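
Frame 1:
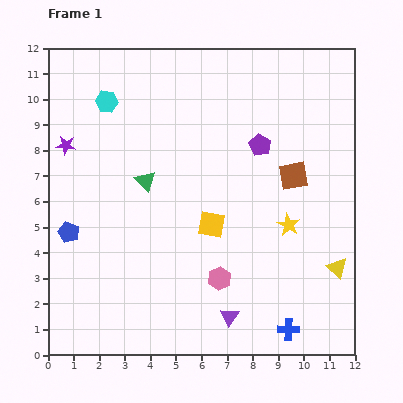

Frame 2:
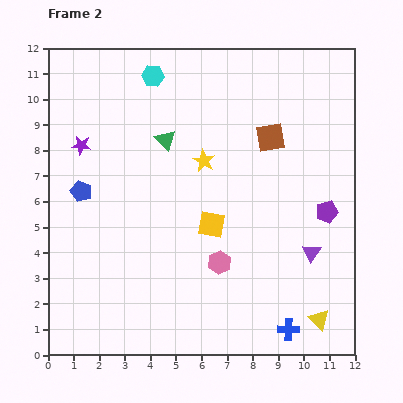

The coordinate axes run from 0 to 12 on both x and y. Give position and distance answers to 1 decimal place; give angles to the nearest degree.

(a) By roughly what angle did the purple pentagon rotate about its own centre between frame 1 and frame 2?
27° clockwise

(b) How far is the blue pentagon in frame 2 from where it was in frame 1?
1.7

The blue pentagon moved from (0.8, 4.8) to (1.3, 6.4), a distance of √(0.5² + 1.6²) ≈ 1.7.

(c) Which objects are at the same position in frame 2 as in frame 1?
the blue cross, the yellow square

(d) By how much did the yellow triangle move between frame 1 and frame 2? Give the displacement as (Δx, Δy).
(-0.7, -2.0)

The yellow triangle was at (11.3, 3.4) in frame 1 and (10.6, 1.4) in frame 2.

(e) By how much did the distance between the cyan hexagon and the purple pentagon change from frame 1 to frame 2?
+2.4

Distance in frame 1: 6.2. Distance in frame 2: 8.6.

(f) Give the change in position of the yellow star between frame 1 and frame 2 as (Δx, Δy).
(-3.3, 2.5)

The yellow star was at (9.4, 5.1) in frame 1 and (6.1, 7.6) in frame 2.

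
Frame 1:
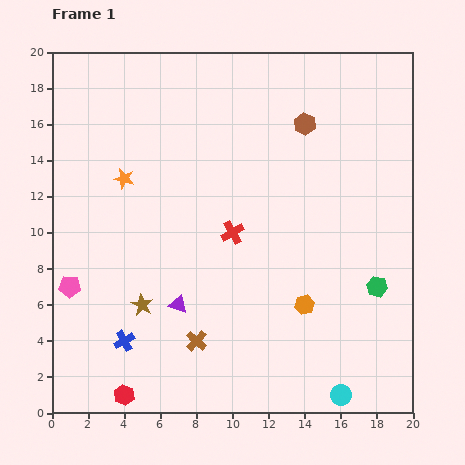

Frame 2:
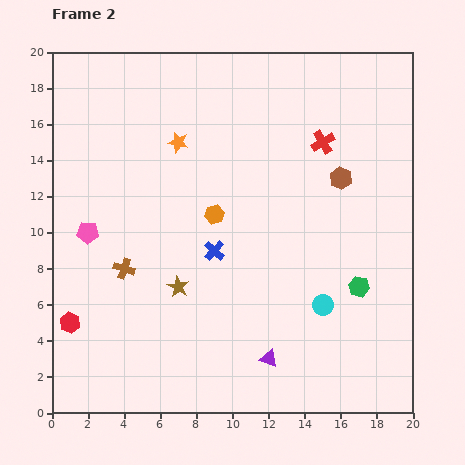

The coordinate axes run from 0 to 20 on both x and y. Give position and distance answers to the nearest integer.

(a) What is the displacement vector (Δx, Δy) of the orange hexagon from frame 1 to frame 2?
(-5, 5)

The orange hexagon was at (14, 6) in frame 1 and (9, 11) in frame 2.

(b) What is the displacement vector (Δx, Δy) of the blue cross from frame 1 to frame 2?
(5, 5)

The blue cross was at (4, 4) in frame 1 and (9, 9) in frame 2.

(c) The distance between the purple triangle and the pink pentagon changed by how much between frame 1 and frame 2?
+6

Distance in frame 1: 6. Distance in frame 2: 12.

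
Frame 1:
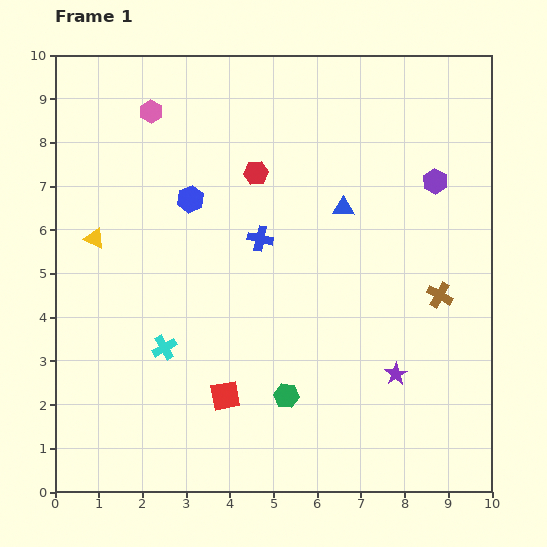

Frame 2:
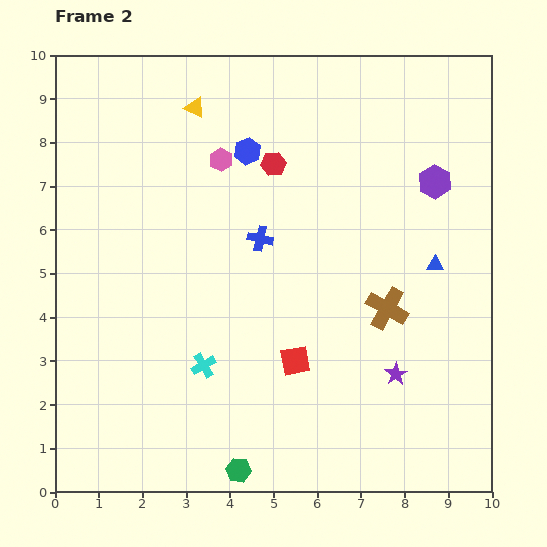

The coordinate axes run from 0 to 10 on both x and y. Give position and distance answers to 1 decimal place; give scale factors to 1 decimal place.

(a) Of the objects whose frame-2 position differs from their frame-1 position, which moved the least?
the red hexagon

(moved 0.4)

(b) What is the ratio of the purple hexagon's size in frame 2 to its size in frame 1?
1.3×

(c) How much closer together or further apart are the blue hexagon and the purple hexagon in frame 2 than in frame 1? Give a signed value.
-1.2

Distance in frame 1: 5.6. Distance in frame 2: 4.4.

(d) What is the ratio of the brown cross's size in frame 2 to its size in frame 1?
1.6×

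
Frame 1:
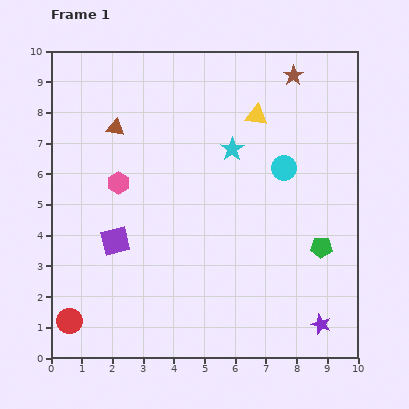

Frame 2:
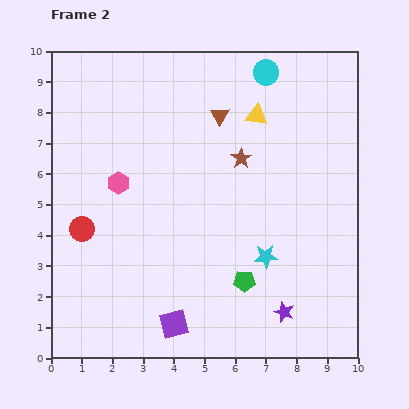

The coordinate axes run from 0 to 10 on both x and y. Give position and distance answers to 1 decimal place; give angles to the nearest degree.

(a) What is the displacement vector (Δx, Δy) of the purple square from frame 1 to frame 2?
(1.9, -2.7)

The purple square was at (2.1, 3.8) in frame 1 and (4.0, 1.1) in frame 2.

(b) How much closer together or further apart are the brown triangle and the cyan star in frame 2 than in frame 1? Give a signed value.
+0.9

Distance in frame 1: 3.9. Distance in frame 2: 4.8.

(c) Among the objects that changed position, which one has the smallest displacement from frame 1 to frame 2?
the purple star

(moved 1.3)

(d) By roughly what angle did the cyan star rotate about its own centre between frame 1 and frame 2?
30° clockwise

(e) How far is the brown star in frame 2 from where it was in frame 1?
3.2

The brown star moved from (7.9, 9.2) to (6.2, 6.5), a distance of √(1.7² + 2.7²) ≈ 3.2.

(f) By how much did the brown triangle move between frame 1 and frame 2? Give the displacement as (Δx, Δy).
(3.4, 0.4)

The brown triangle was at (2.1, 7.5) in frame 1 and (5.5, 7.9) in frame 2.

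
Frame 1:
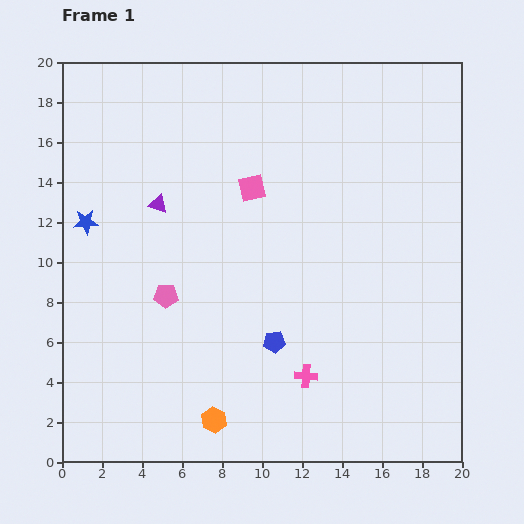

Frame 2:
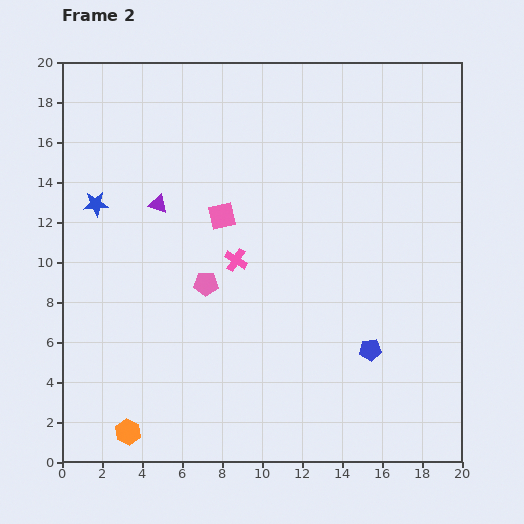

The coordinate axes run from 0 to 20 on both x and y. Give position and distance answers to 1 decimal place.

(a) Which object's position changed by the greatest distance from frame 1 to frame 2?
the pink cross

(moved 6.8; next 4.8)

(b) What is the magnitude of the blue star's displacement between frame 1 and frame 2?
1.0

The blue star moved from (1.2, 12.0) to (1.7, 12.9), a distance of √(0.5² + 0.9²) ≈ 1.0.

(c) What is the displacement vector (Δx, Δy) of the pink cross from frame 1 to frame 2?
(-3.5, 5.8)

The pink cross was at (12.2, 4.3) in frame 1 and (8.7, 10.1) in frame 2.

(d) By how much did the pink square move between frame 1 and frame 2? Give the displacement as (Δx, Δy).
(-1.5, -1.4)

The pink square was at (9.5, 13.7) in frame 1 and (8.0, 12.3) in frame 2.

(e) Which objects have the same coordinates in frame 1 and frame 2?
the purple triangle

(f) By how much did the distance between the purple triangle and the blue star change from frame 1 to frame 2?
-0.6

Distance in frame 1: 3.7. Distance in frame 2: 3.1.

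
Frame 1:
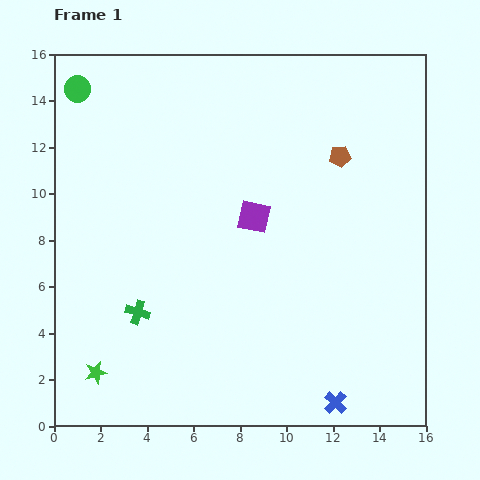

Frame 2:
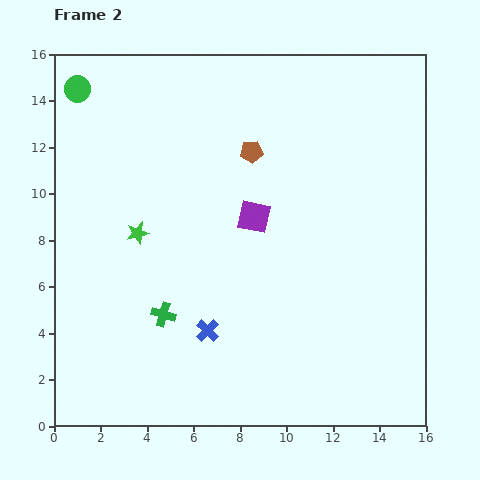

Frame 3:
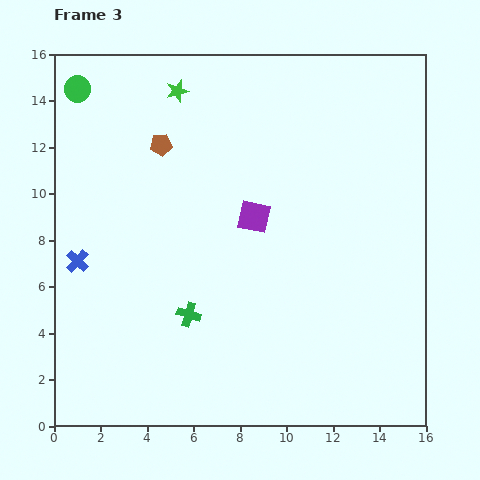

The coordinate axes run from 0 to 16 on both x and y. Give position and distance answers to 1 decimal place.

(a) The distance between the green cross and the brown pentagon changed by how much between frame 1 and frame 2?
-3.0

Distance in frame 1: 11.0. Distance in frame 2: 8.0.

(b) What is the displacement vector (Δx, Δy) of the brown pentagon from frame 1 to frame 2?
(-3.8, 0.2)

The brown pentagon was at (12.3, 11.6) in frame 1 and (8.5, 11.8) in frame 2.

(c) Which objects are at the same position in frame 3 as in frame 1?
the green circle, the purple square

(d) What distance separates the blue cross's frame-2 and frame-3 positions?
6.4

The blue cross moved from (6.6, 4.1) to (1.0, 7.1), a distance of √(5.6² + 3.0²) ≈ 6.4.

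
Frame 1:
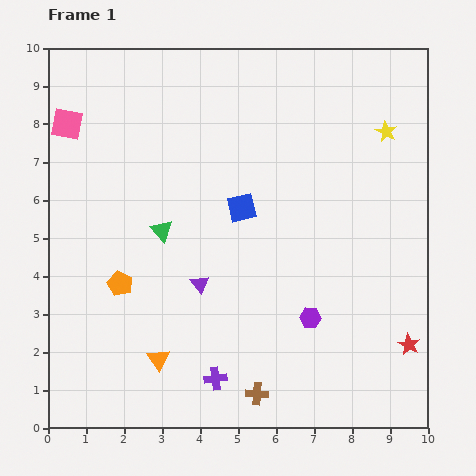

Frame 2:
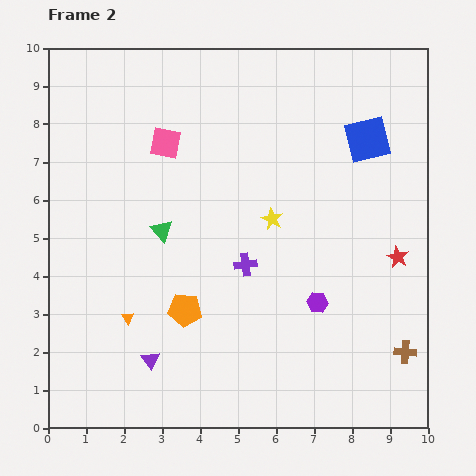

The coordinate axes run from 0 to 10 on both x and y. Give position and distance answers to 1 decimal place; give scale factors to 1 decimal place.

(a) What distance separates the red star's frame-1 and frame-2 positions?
2.3

The red star moved from (9.5, 2.2) to (9.2, 4.5), a distance of √(0.3² + 2.3²) ≈ 2.3.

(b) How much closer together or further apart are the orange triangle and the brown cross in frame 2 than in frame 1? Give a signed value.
+4.6

Distance in frame 1: 2.8. Distance in frame 2: 7.4.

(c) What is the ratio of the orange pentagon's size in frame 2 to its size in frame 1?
1.3×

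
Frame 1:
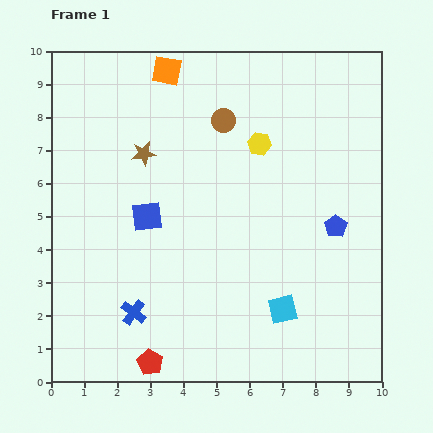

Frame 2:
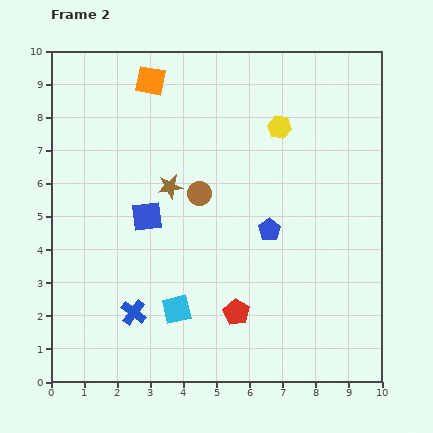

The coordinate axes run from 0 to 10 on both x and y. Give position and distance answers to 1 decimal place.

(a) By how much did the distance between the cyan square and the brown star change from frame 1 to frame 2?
-2.6

Distance in frame 1: 6.3. Distance in frame 2: 3.7.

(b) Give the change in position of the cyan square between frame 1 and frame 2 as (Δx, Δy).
(-3.2, 0.0)

The cyan square was at (7.0, 2.2) in frame 1 and (3.8, 2.2) in frame 2.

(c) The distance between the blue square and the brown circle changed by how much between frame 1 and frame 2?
-2.0

Distance in frame 1: 3.7. Distance in frame 2: 1.7.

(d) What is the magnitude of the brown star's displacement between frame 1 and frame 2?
1.3

The brown star moved from (2.8, 6.9) to (3.6, 5.9), a distance of √(0.8² + 1.0²) ≈ 1.3.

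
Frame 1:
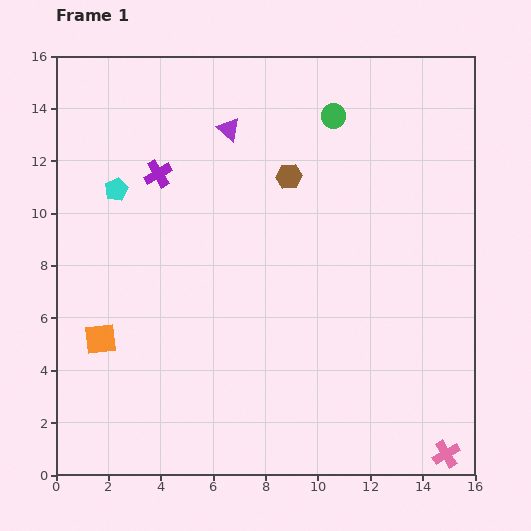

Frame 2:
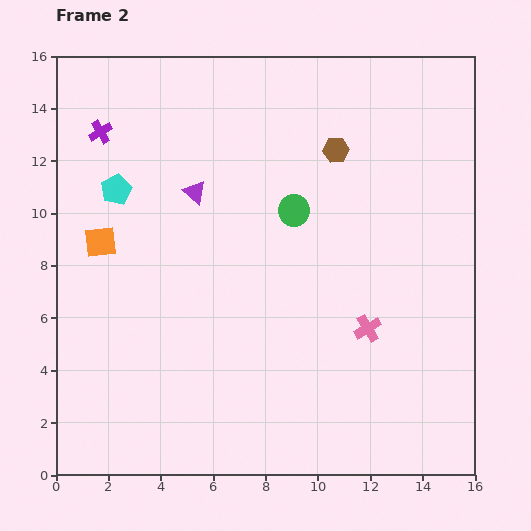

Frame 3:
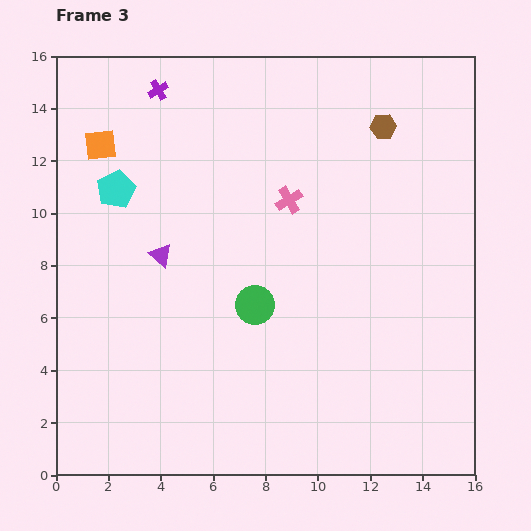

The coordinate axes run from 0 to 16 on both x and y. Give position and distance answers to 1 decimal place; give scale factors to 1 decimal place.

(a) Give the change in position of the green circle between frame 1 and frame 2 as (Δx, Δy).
(-1.5, -3.6)

The green circle was at (10.6, 13.7) in frame 1 and (9.1, 10.1) in frame 2.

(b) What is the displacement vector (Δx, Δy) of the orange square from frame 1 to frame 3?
(0.0, 7.4)

The orange square was at (1.7, 5.2) in frame 1 and (1.7, 12.6) in frame 3.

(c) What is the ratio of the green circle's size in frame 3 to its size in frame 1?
1.6×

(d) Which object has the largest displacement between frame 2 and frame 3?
the pink cross

(moved 5.7; next 3.9)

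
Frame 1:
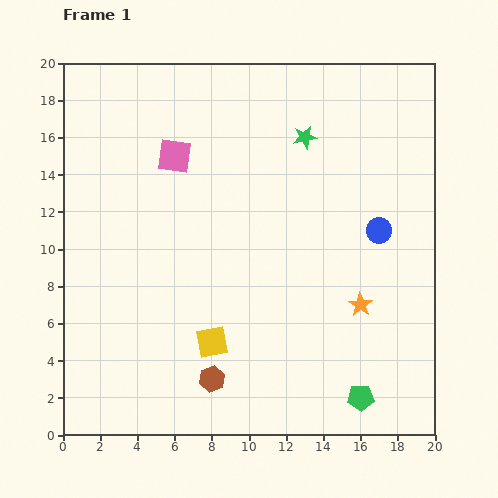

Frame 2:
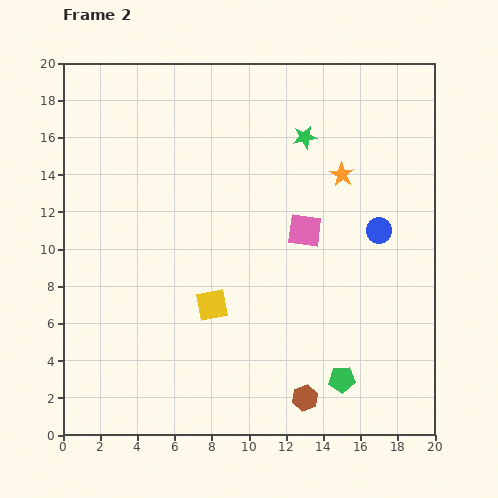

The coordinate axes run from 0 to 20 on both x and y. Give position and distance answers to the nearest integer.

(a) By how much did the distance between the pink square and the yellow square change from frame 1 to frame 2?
-4

Distance in frame 1: 10. Distance in frame 2: 6.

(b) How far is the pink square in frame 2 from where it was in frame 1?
8

The pink square moved from (6, 15) to (13, 11), a distance of √(7² + 4²) ≈ 8.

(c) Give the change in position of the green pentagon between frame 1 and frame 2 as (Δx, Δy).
(-1, 1)

The green pentagon was at (16, 2) in frame 1 and (15, 3) in frame 2.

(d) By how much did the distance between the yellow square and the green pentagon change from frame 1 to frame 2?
-1

Distance in frame 1: 9. Distance in frame 2: 8.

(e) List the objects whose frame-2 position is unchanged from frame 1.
the green star, the blue circle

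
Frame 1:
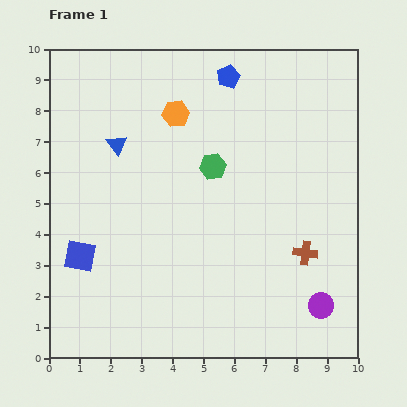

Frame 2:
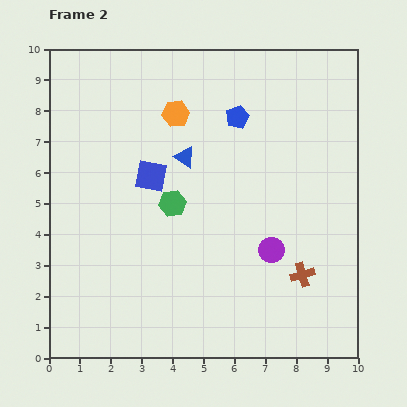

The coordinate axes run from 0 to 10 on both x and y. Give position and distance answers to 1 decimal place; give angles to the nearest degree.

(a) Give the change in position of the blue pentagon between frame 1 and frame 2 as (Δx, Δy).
(0.3, -1.3)

The blue pentagon was at (5.8, 9.1) in frame 1 and (6.1, 7.8) in frame 2.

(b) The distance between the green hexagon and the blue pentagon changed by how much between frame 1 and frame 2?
+0.6

Distance in frame 1: 2.9. Distance in frame 2: 3.5.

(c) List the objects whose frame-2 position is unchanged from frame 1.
the orange hexagon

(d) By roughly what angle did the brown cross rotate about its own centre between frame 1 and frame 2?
23° counter-clockwise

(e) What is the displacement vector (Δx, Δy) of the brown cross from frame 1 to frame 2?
(-0.1, -0.7)

The brown cross was at (8.3, 3.4) in frame 1 and (8.2, 2.7) in frame 2.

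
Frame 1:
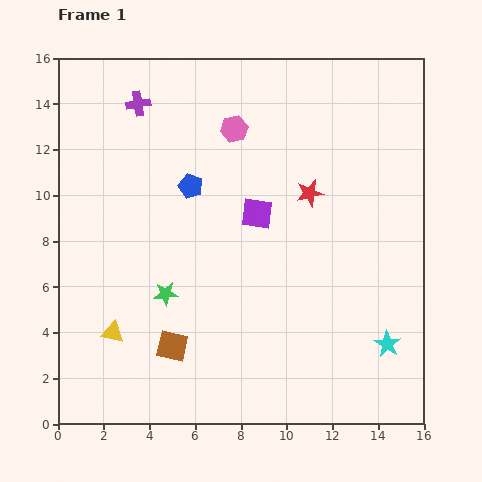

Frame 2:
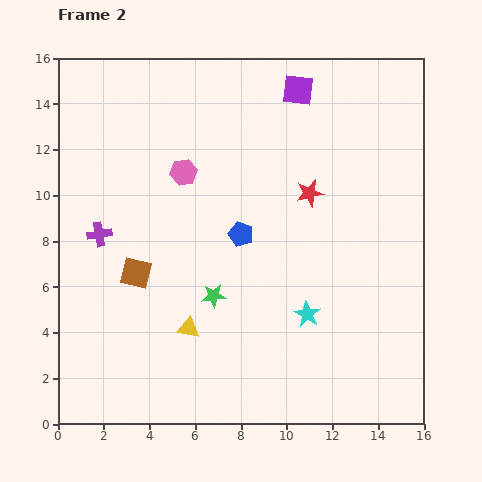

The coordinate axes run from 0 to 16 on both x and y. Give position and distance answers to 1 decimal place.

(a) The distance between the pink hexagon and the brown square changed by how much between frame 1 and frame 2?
-5.0

Distance in frame 1: 9.9. Distance in frame 2: 4.9.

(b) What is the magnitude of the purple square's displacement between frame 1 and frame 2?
5.7

The purple square moved from (8.7, 9.2) to (10.5, 14.6), a distance of √(1.8² + 5.4²) ≈ 5.7.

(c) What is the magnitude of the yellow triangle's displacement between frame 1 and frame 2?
3.3

The yellow triangle moved from (2.4, 4.0) to (5.7, 4.2), a distance of √(3.3² + 0.2²) ≈ 3.3.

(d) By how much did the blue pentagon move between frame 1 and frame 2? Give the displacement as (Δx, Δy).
(2.2, -2.1)

The blue pentagon was at (5.8, 10.4) in frame 1 and (8.0, 8.3) in frame 2.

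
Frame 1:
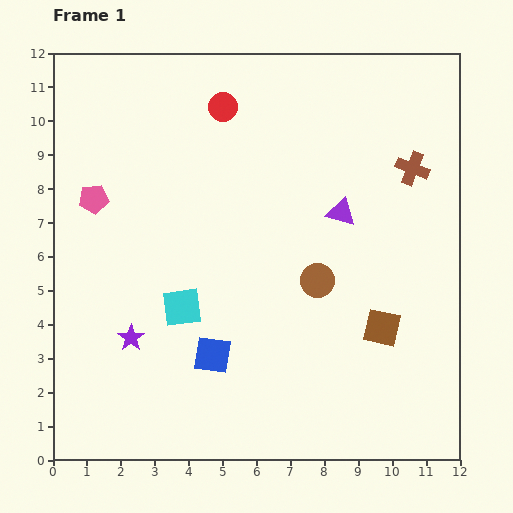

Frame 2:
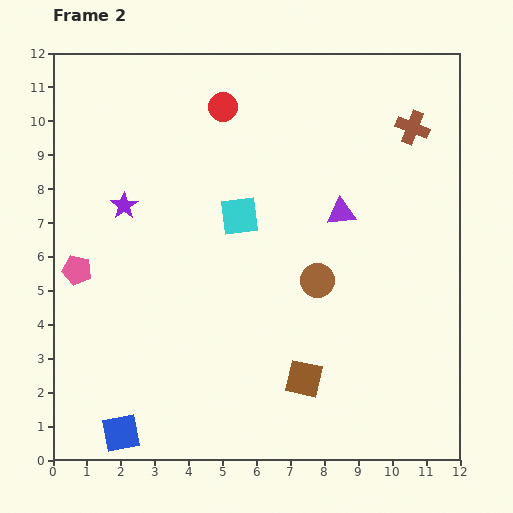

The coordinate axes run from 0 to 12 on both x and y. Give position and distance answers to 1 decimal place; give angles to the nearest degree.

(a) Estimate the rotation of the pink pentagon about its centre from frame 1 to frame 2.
21° clockwise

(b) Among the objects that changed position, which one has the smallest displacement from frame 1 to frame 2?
the brown cross

(moved 1.2)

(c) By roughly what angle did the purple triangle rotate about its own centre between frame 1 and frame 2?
22° counter-clockwise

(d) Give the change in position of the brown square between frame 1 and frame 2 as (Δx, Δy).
(-2.3, -1.5)

The brown square was at (9.7, 3.9) in frame 1 and (7.4, 2.4) in frame 2.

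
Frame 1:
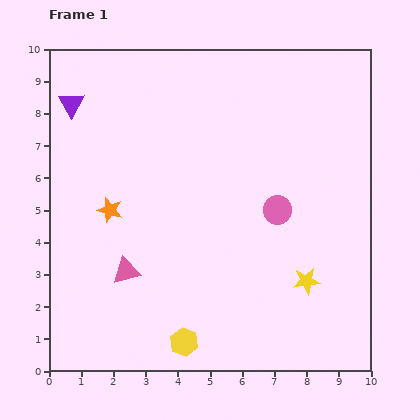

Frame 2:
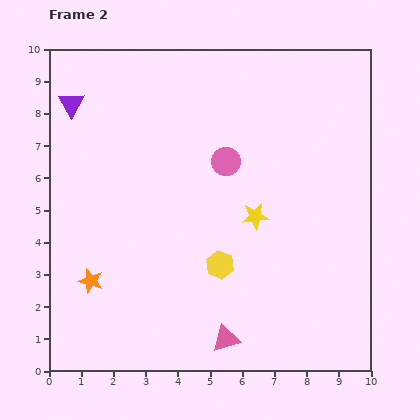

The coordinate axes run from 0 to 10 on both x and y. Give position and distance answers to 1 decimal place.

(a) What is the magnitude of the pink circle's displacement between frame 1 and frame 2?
2.2

The pink circle moved from (7.1, 5.0) to (5.5, 6.5), a distance of √(1.6² + 1.5²) ≈ 2.2.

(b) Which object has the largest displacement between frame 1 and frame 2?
the pink triangle

(moved 3.7; next 2.6)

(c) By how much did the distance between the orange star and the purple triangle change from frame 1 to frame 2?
+2.0

Distance in frame 1: 3.5. Distance in frame 2: 5.5.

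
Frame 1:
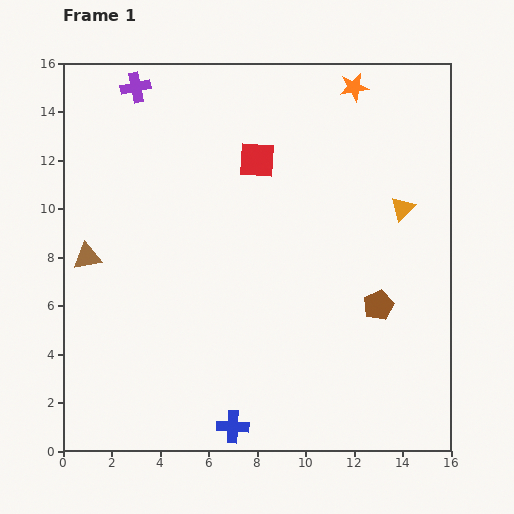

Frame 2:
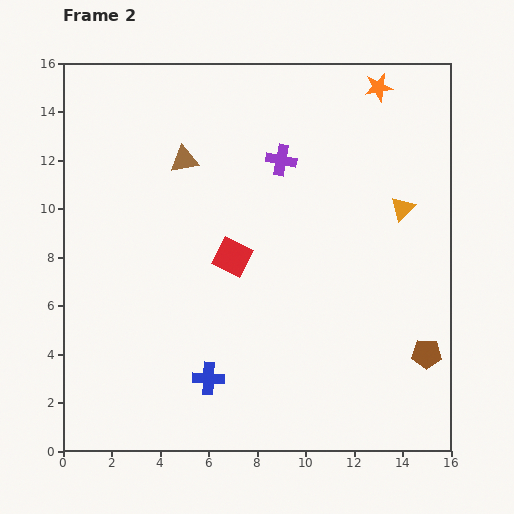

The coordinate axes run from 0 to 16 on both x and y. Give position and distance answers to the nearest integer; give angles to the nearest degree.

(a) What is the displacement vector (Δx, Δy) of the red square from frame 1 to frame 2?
(-1, -4)

The red square was at (8, 12) in frame 1 and (7, 8) in frame 2.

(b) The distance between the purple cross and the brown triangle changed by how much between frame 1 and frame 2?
-3

Distance in frame 1: 7. Distance in frame 2: 4.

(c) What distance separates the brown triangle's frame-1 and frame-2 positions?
6

The brown triangle moved from (1, 8) to (5, 12), a distance of √(4² + 4²) ≈ 6.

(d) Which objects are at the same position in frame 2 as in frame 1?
the orange triangle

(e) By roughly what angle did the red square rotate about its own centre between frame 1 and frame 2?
23° clockwise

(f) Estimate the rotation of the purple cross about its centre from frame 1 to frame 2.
22° clockwise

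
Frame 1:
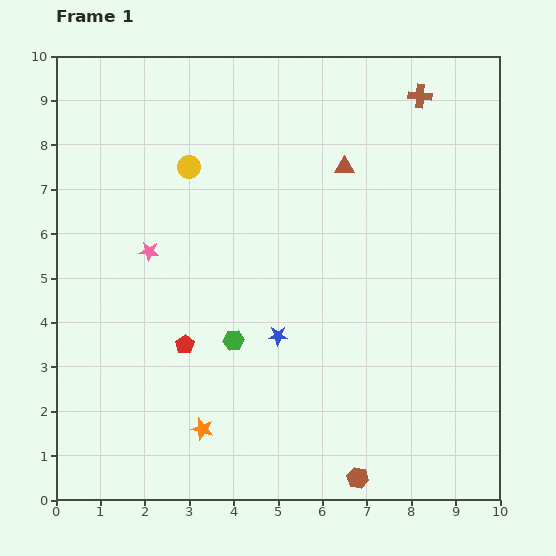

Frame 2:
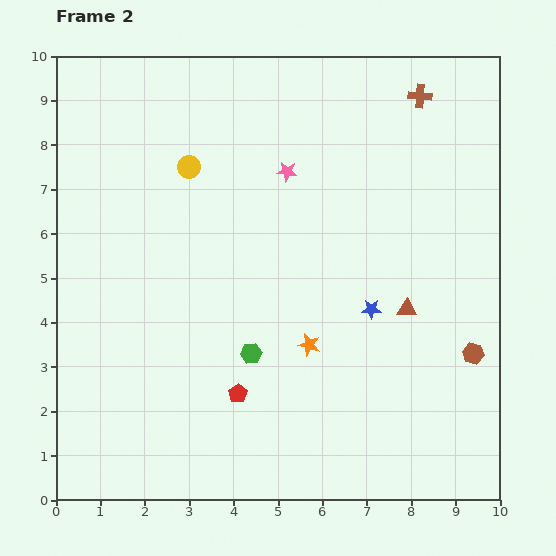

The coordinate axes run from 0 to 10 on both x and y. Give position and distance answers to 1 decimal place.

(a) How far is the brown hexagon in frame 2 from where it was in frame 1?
3.8

The brown hexagon moved from (6.8, 0.5) to (9.4, 3.3), a distance of √(2.6² + 2.8²) ≈ 3.8.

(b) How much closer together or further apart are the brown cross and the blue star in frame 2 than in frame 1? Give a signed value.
-1.4

Distance in frame 1: 6.3. Distance in frame 2: 4.9.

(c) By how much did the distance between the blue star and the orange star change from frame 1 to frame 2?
-1.1

Distance in frame 1: 2.7. Distance in frame 2: 1.6.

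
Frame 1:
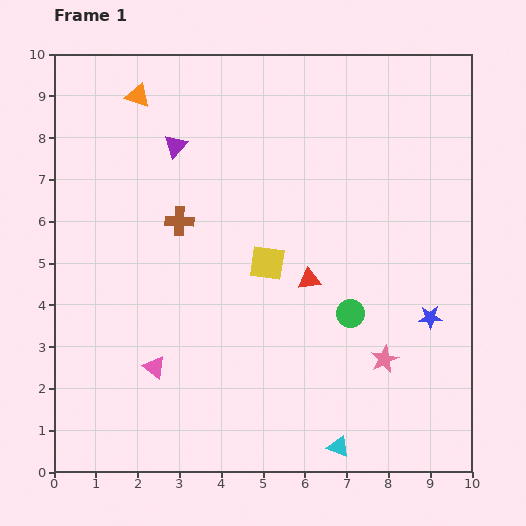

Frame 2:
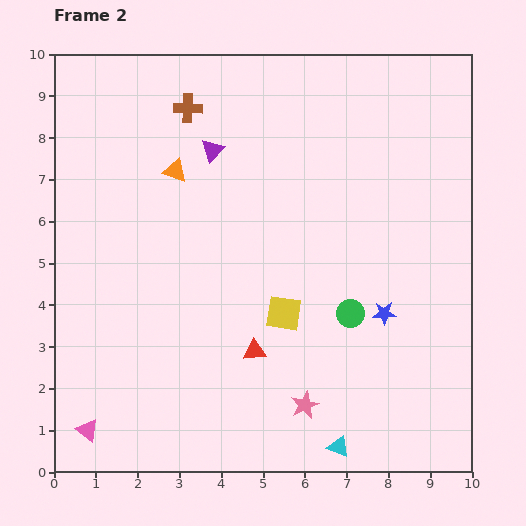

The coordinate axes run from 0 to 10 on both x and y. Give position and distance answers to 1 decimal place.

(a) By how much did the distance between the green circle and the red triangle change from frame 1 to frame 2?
+1.2

Distance in frame 1: 1.3. Distance in frame 2: 2.5.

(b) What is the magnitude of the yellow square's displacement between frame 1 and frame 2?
1.3

The yellow square moved from (5.1, 5.0) to (5.5, 3.8), a distance of √(0.4² + 1.2²) ≈ 1.3.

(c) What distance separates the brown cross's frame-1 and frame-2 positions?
2.7

The brown cross moved from (3.0, 6.0) to (3.2, 8.7), a distance of √(0.2² + 2.7²) ≈ 2.7.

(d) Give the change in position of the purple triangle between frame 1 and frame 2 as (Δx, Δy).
(0.9, -0.1)

The purple triangle was at (2.9, 7.8) in frame 1 and (3.8, 7.7) in frame 2.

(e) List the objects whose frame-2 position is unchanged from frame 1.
the green circle, the cyan triangle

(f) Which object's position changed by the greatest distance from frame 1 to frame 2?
the brown cross

(moved 2.7; next 2.2)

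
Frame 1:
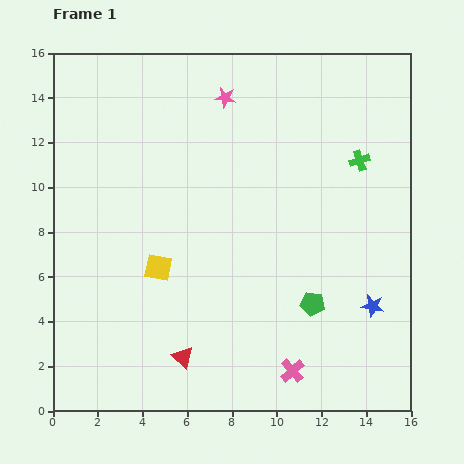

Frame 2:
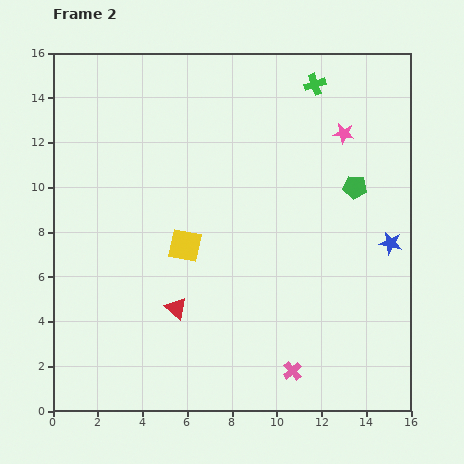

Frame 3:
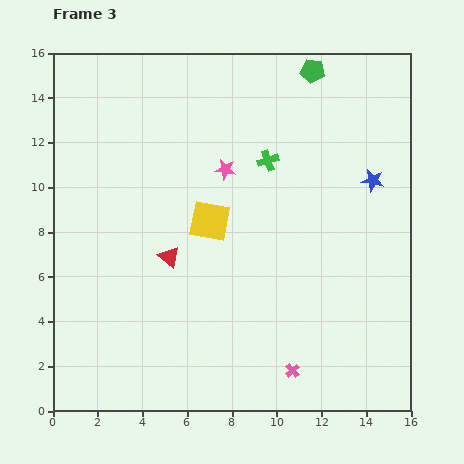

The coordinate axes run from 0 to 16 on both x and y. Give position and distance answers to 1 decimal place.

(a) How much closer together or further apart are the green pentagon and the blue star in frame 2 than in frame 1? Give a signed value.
+0.3

Distance in frame 1: 2.7. Distance in frame 2: 3.0.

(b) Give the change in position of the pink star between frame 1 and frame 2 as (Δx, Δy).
(5.3, -1.6)

The pink star was at (7.7, 14.0) in frame 1 and (13.0, 12.4) in frame 2.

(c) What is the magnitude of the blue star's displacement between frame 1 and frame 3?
5.6

The blue star moved from (14.3, 4.7) to (14.3, 10.3), a distance of √(0.0² + 5.6²) ≈ 5.6.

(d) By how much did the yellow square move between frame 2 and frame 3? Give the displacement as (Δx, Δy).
(1.1, 1.1)

The yellow square was at (5.9, 7.4) in frame 2 and (7.0, 8.5) in frame 3.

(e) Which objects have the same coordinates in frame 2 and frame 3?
the pink cross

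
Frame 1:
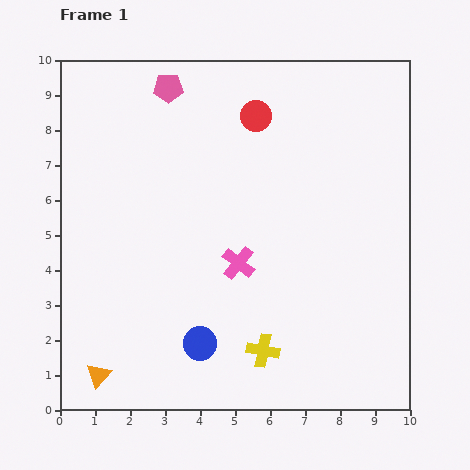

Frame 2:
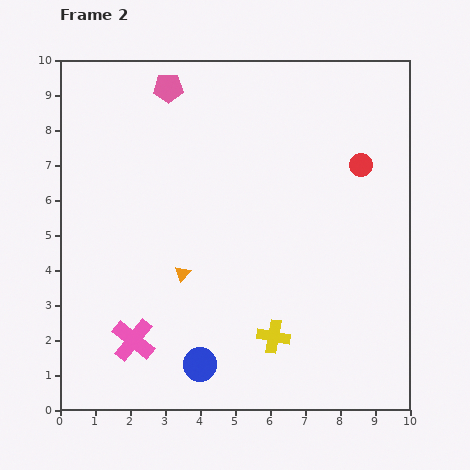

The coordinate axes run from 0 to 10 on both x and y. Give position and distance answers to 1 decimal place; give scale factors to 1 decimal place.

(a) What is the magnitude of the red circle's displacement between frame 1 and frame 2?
3.3

The red circle moved from (5.6, 8.4) to (8.6, 7.0), a distance of √(3.0² + 1.4²) ≈ 3.3.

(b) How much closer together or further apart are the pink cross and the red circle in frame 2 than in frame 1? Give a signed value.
+4.0

Distance in frame 1: 4.2. Distance in frame 2: 8.2.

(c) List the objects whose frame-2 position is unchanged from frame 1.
the pink pentagon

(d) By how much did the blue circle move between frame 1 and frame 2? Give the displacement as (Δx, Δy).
(0.0, -0.6)

The blue circle was at (4.0, 1.9) in frame 1 and (4.0, 1.3) in frame 2.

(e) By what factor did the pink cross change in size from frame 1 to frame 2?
1.3×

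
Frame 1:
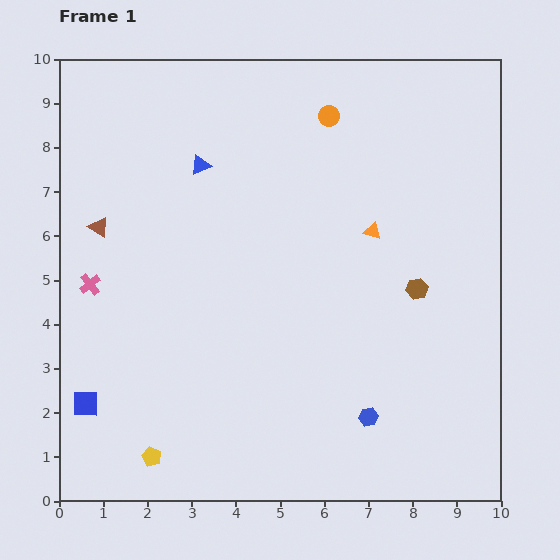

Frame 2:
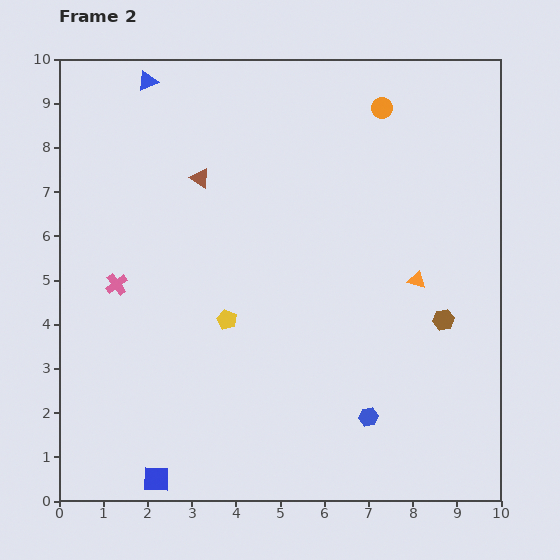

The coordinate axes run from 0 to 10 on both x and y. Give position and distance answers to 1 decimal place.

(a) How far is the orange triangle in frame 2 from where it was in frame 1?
1.5

The orange triangle moved from (7.1, 6.1) to (8.1, 5.0), a distance of √(1.0² + 1.1²) ≈ 1.5.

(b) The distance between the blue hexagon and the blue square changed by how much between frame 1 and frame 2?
-1.4

Distance in frame 1: 6.4. Distance in frame 2: 5.0.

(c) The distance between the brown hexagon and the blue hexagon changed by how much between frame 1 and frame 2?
-0.3

Distance in frame 1: 3.1. Distance in frame 2: 2.8.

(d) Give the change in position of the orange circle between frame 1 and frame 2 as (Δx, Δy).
(1.2, 0.2)

The orange circle was at (6.1, 8.7) in frame 1 and (7.3, 8.9) in frame 2.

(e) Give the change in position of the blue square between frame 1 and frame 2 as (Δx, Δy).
(1.6, -1.7)

The blue square was at (0.6, 2.2) in frame 1 and (2.2, 0.5) in frame 2.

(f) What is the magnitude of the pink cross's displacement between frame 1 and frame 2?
0.6

The pink cross moved from (0.7, 4.9) to (1.3, 4.9), a distance of √(0.6² + 0.0²) ≈ 0.6.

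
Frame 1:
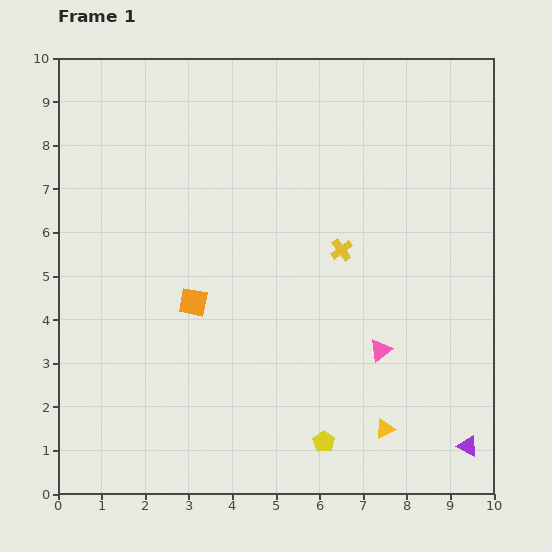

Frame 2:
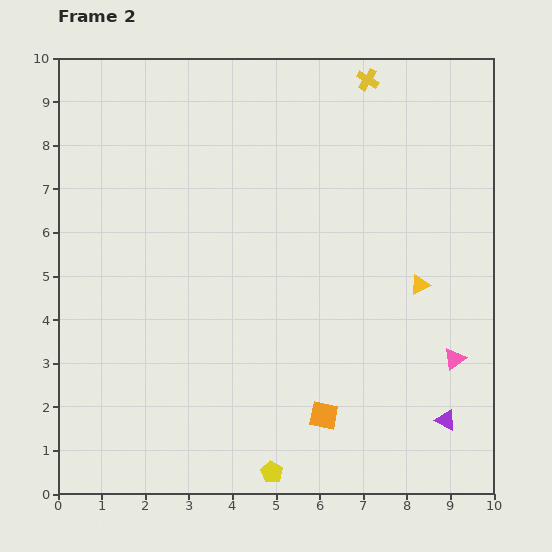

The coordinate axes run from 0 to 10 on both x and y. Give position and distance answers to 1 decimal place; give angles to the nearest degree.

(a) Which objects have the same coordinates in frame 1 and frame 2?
none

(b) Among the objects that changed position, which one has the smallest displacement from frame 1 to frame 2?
the purple triangle

(moved 0.8)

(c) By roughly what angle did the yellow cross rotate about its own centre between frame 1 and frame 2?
22° counter-clockwise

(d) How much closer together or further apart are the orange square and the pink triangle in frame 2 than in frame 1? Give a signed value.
-1.1

Distance in frame 1: 4.4. Distance in frame 2: 3.3.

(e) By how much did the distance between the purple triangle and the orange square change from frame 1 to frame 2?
-4.3

Distance in frame 1: 7.1. Distance in frame 2: 2.8.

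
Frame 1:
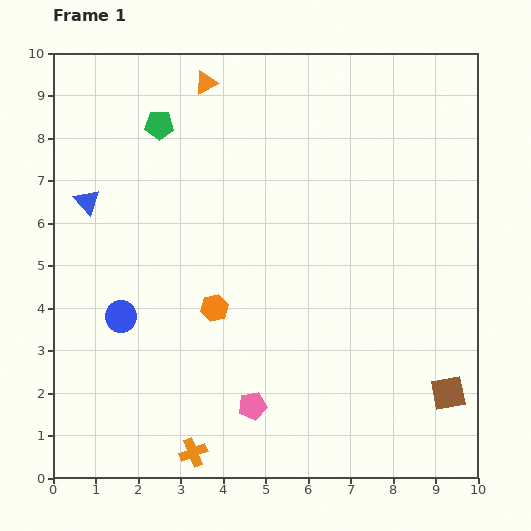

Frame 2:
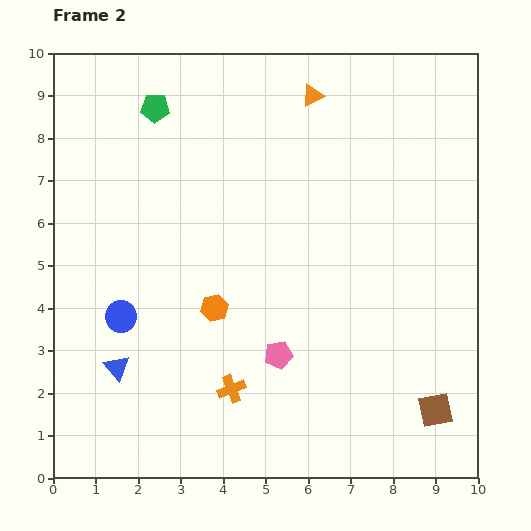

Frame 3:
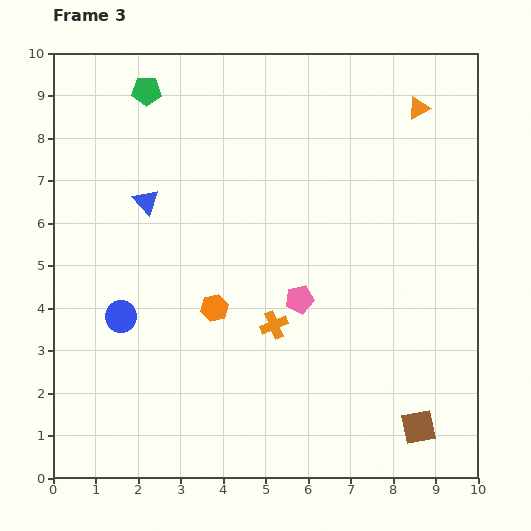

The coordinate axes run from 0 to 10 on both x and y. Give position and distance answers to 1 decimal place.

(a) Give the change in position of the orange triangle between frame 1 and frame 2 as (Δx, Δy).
(2.5, -0.3)

The orange triangle was at (3.6, 9.3) in frame 1 and (6.1, 9.0) in frame 2.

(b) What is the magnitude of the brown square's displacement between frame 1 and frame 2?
0.5

The brown square moved from (9.3, 2.0) to (9.0, 1.6), a distance of √(0.3² + 0.4²) ≈ 0.5.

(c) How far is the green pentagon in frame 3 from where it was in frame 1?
0.9

The green pentagon moved from (2.5, 8.3) to (2.2, 9.1), a distance of √(0.3² + 0.8²) ≈ 0.9.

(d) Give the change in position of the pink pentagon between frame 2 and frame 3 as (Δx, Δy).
(0.5, 1.3)

The pink pentagon was at (5.3, 2.9) in frame 2 and (5.8, 4.2) in frame 3.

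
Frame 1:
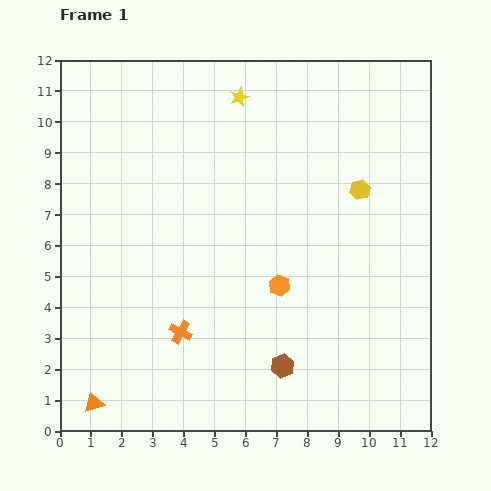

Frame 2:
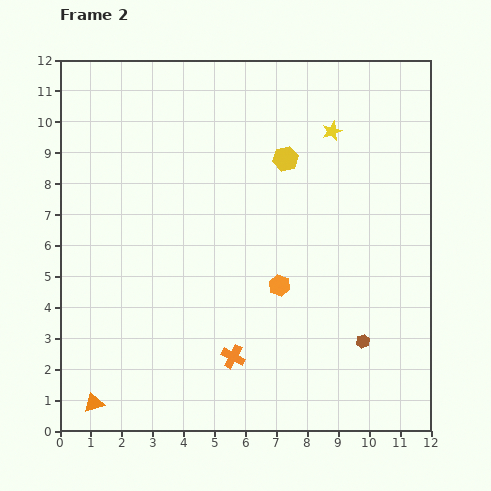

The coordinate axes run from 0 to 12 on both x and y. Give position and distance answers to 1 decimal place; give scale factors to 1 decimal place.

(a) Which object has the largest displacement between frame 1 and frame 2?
the yellow star

(moved 3.2; next 2.7)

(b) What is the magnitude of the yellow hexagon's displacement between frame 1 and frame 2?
2.6

The yellow hexagon moved from (9.7, 7.8) to (7.3, 8.8), a distance of √(2.4² + 1.0²) ≈ 2.6.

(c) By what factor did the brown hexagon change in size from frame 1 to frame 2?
0.6×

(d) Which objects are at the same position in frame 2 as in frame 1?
the orange hexagon, the orange triangle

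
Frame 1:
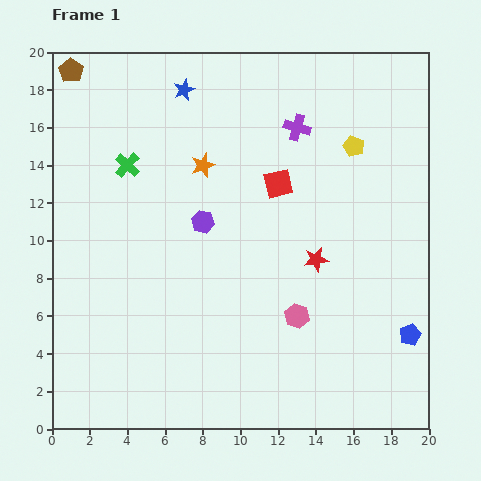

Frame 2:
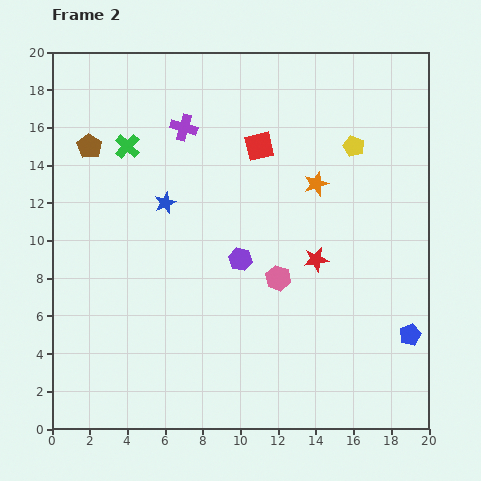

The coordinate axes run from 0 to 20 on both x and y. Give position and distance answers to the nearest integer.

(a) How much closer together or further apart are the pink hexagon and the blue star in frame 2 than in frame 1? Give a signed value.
-6

Distance in frame 1: 13. Distance in frame 2: 7.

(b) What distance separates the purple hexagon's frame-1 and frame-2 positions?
3

The purple hexagon moved from (8, 11) to (10, 9), a distance of √(2² + 2²) ≈ 3.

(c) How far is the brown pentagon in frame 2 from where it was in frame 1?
4

The brown pentagon moved from (1, 19) to (2, 15), a distance of √(1² + 4²) ≈ 4.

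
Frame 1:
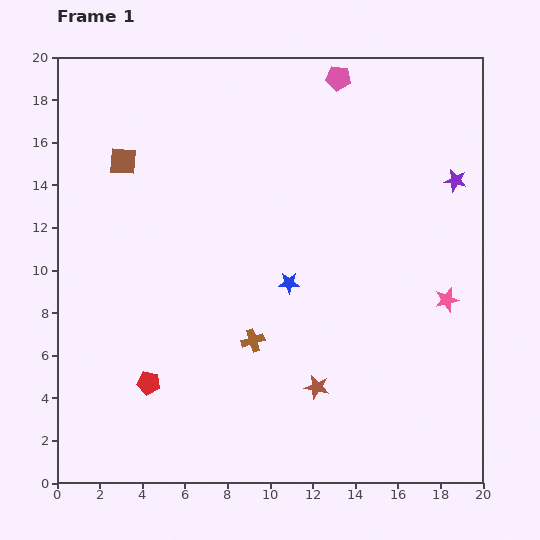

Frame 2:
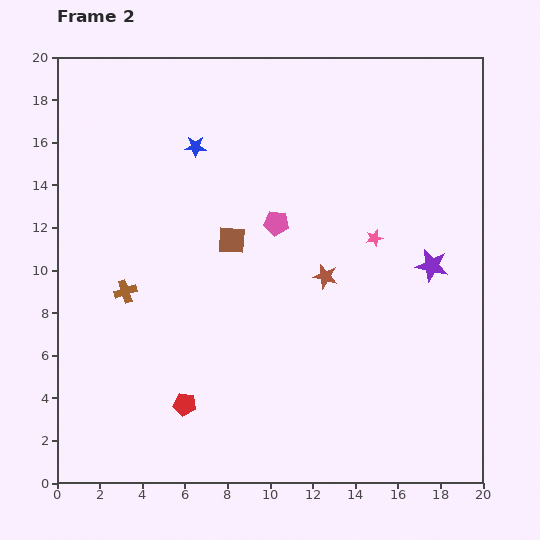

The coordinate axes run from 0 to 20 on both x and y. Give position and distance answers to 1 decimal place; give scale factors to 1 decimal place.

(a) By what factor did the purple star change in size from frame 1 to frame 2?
1.4×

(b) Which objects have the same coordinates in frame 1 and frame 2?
none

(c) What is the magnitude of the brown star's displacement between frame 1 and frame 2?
5.2

The brown star moved from (12.2, 4.5) to (12.6, 9.7), a distance of √(0.4² + 5.2²) ≈ 5.2.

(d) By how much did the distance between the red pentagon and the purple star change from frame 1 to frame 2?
-4.0

Distance in frame 1: 17.3. Distance in frame 2: 13.3.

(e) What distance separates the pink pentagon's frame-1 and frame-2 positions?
7.4

The pink pentagon moved from (13.2, 19.0) to (10.3, 12.2), a distance of √(2.9² + 6.8²) ≈ 7.4.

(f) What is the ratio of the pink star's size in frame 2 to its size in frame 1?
0.7×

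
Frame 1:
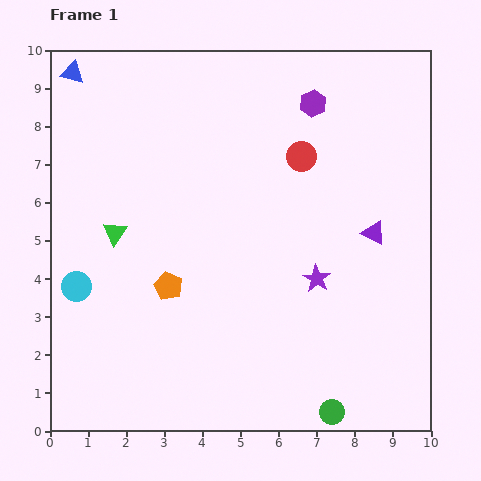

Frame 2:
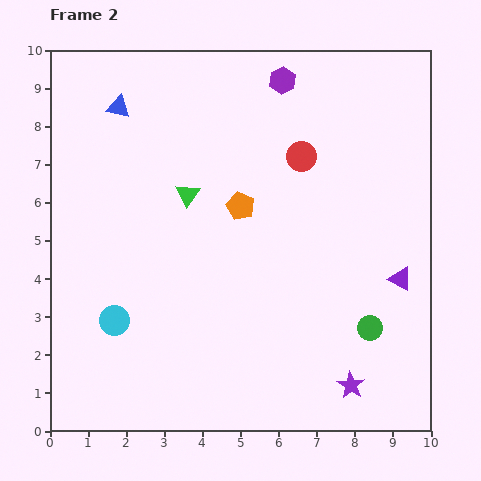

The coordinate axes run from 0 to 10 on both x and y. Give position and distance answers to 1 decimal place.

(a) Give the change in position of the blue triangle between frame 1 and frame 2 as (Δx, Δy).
(1.2, -0.9)

The blue triangle was at (0.6, 9.4) in frame 1 and (1.8, 8.5) in frame 2.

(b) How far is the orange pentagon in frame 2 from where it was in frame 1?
2.8

The orange pentagon moved from (3.1, 3.8) to (5.0, 5.9), a distance of √(1.9² + 2.1²) ≈ 2.8.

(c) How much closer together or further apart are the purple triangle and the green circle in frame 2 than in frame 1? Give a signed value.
-3.3

Distance in frame 1: 4.8. Distance in frame 2: 1.5.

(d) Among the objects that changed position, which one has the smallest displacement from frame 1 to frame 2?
the purple hexagon

(moved 1.0)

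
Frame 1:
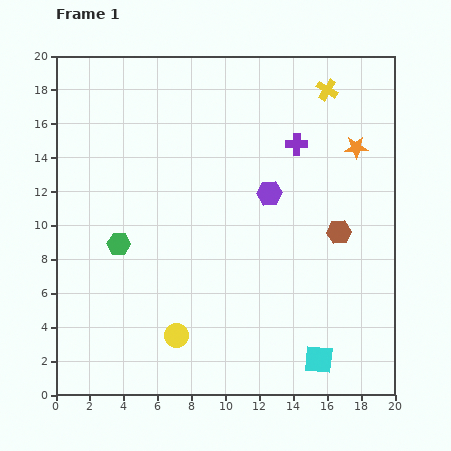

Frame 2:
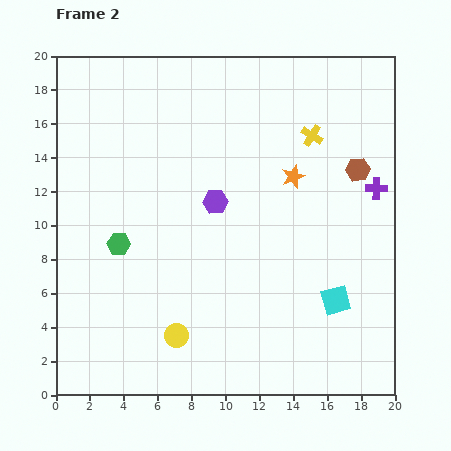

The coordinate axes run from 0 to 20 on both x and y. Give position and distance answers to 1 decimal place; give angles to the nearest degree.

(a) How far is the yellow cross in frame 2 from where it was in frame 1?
2.8

The yellow cross moved from (16.0, 18.0) to (15.1, 15.3), a distance of √(0.9² + 2.7²) ≈ 2.8.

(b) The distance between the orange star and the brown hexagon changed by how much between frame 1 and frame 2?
-1.3

Distance in frame 1: 5.1. Distance in frame 2: 3.8.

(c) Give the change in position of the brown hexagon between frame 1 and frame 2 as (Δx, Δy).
(1.1, 3.7)

The brown hexagon was at (16.7, 9.6) in frame 1 and (17.8, 13.3) in frame 2.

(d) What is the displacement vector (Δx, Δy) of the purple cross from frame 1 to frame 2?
(4.7, -2.6)

The purple cross was at (14.2, 14.8) in frame 1 and (18.9, 12.2) in frame 2.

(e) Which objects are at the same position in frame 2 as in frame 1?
the yellow circle, the green hexagon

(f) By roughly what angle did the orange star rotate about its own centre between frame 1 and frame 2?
17° counter-clockwise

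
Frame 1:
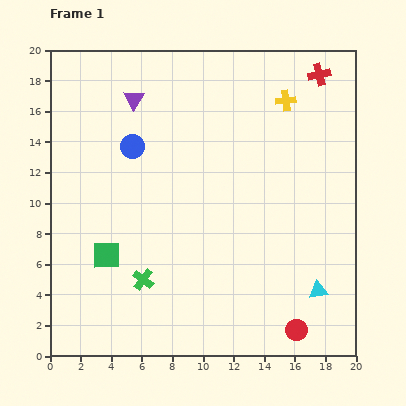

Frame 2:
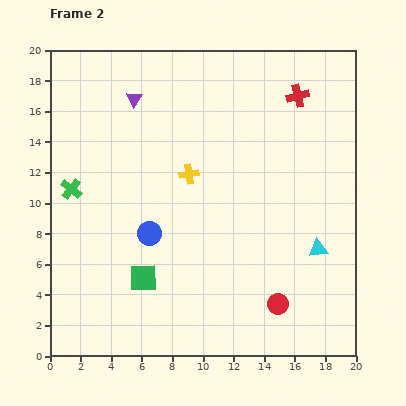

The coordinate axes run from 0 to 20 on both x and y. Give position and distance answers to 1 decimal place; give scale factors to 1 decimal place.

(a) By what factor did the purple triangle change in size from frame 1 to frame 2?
0.8×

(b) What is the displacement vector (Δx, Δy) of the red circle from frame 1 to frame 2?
(-1.2, 1.7)

The red circle was at (16.1, 1.7) in frame 1 and (14.9, 3.4) in frame 2.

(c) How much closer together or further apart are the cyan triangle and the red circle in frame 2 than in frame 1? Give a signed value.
+1.4

Distance in frame 1: 3.0. Distance in frame 2: 4.4.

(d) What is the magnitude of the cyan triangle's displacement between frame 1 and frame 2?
2.7

The cyan triangle moved from (17.5, 4.3) to (17.5, 7.0), a distance of √(0.0² + 2.7²) ≈ 2.7.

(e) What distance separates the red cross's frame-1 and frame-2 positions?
2.0

The red cross moved from (17.6, 18.4) to (16.2, 17.0), a distance of √(1.4² + 1.4²) ≈ 2.0.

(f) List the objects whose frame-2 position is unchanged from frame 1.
the purple triangle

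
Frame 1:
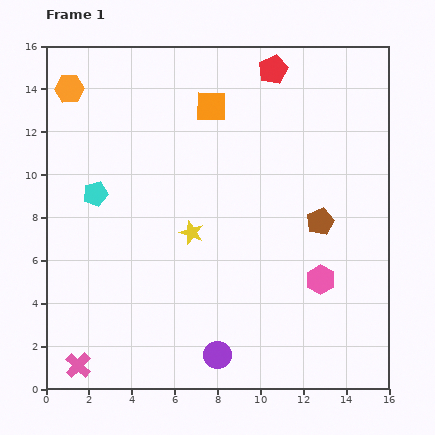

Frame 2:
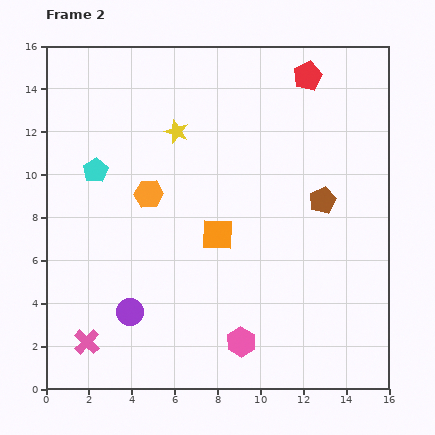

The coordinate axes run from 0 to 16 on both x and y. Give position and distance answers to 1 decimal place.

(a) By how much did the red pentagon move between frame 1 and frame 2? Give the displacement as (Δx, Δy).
(1.6, -0.3)

The red pentagon was at (10.6, 14.9) in frame 1 and (12.2, 14.6) in frame 2.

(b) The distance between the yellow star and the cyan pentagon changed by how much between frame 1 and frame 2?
-0.6

Distance in frame 1: 4.8. Distance in frame 2: 4.2.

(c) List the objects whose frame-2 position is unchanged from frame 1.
none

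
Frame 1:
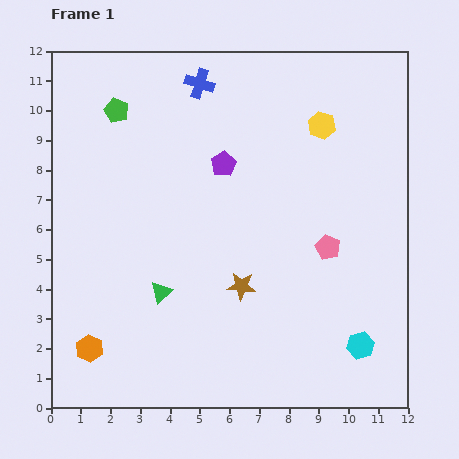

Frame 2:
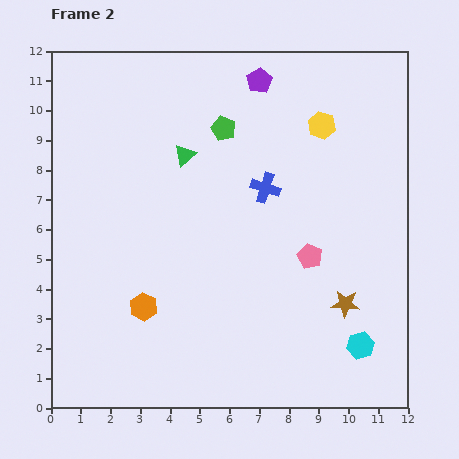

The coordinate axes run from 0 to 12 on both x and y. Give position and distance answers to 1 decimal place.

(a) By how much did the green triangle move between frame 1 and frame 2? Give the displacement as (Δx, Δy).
(0.8, 4.6)

The green triangle was at (3.7, 3.9) in frame 1 and (4.5, 8.5) in frame 2.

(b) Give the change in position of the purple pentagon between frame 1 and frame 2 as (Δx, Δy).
(1.2, 2.8)

The purple pentagon was at (5.8, 8.2) in frame 1 and (7.0, 11.0) in frame 2.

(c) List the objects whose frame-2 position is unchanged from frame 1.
the yellow hexagon, the cyan hexagon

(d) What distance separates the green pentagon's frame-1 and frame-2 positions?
3.6

The green pentagon moved from (2.2, 10.0) to (5.8, 9.4), a distance of √(3.6² + 0.6²) ≈ 3.6.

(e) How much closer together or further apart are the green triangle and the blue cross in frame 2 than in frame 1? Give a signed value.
-4.2

Distance in frame 1: 7.1. Distance in frame 2: 2.9.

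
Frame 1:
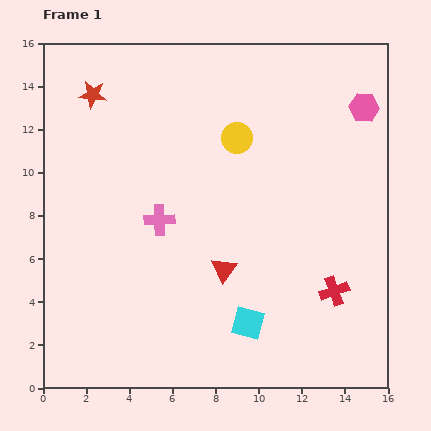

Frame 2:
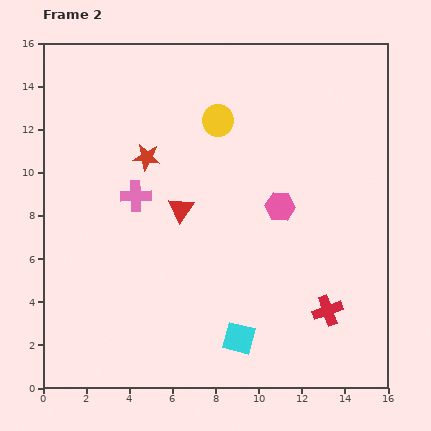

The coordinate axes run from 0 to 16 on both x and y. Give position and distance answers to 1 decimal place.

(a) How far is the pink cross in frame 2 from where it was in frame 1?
1.6

The pink cross moved from (5.4, 7.8) to (4.3, 8.9), a distance of √(1.1² + 1.1²) ≈ 1.6.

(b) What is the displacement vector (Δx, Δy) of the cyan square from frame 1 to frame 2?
(-0.4, -0.7)

The cyan square was at (9.5, 3.0) in frame 1 and (9.1, 2.3) in frame 2.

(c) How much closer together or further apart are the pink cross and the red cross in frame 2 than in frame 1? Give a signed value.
+1.7

Distance in frame 1: 8.7. Distance in frame 2: 10.4.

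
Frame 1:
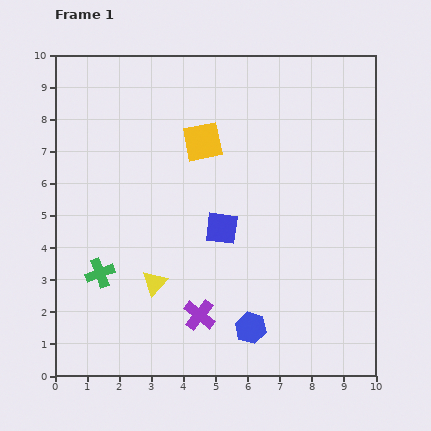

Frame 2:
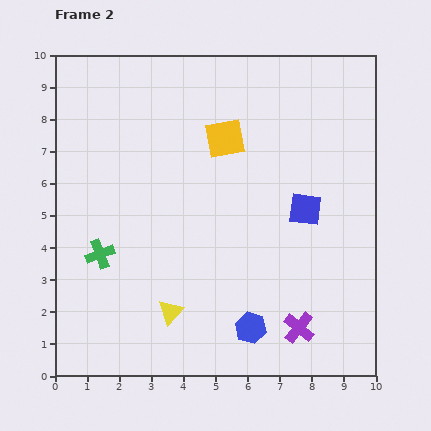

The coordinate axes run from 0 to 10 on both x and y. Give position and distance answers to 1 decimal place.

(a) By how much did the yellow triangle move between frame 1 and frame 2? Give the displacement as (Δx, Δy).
(0.5, -0.9)

The yellow triangle was at (3.1, 2.9) in frame 1 and (3.6, 2.0) in frame 2.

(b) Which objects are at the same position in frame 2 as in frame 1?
the blue hexagon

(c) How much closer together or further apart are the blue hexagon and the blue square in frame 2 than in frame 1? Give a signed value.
+0.9

Distance in frame 1: 3.2. Distance in frame 2: 4.1.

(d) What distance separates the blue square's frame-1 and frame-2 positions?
2.7

The blue square moved from (5.2, 4.6) to (7.8, 5.2), a distance of √(2.6² + 0.6²) ≈ 2.7.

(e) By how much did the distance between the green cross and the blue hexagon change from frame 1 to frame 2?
+0.2

Distance in frame 1: 5.0. Distance in frame 2: 5.2.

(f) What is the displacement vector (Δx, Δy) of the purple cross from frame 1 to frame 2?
(3.1, -0.4)

The purple cross was at (4.5, 1.9) in frame 1 and (7.6, 1.5) in frame 2.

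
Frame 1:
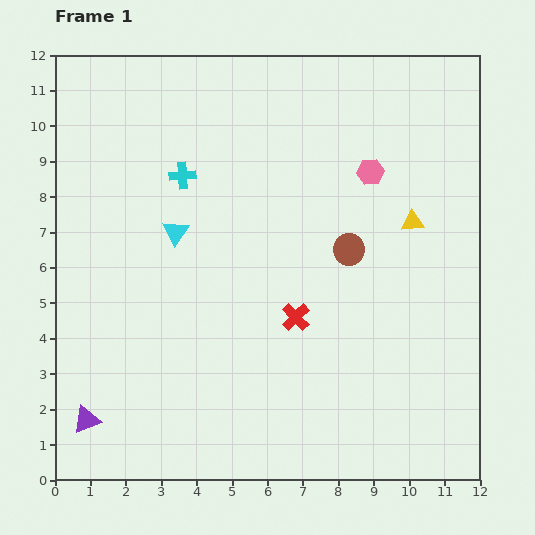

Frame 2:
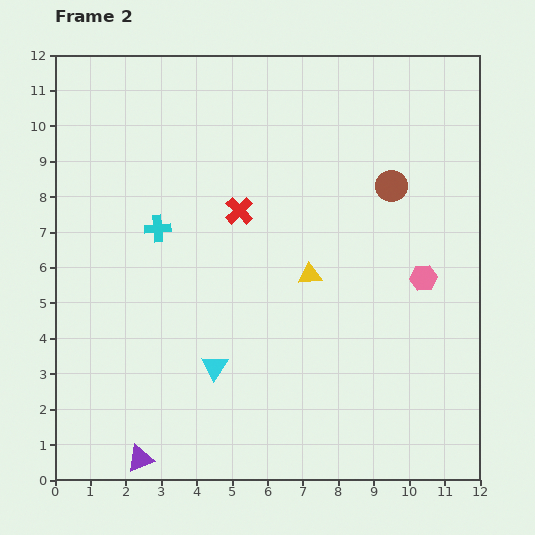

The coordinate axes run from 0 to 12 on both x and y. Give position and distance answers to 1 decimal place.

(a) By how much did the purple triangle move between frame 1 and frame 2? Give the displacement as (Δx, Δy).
(1.5, -1.1)

The purple triangle was at (0.9, 1.7) in frame 1 and (2.4, 0.6) in frame 2.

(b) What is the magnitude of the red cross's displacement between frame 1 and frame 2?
3.4

The red cross moved from (6.8, 4.6) to (5.2, 7.6), a distance of √(1.6² + 3.0²) ≈ 3.4.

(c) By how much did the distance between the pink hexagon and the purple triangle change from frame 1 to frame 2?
-1.1

Distance in frame 1: 10.6. Distance in frame 2: 9.5.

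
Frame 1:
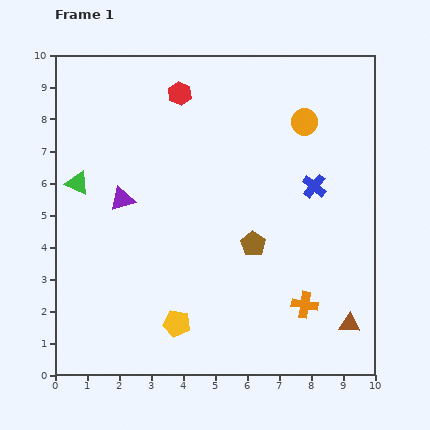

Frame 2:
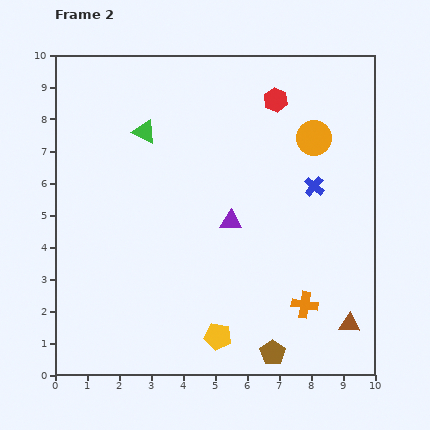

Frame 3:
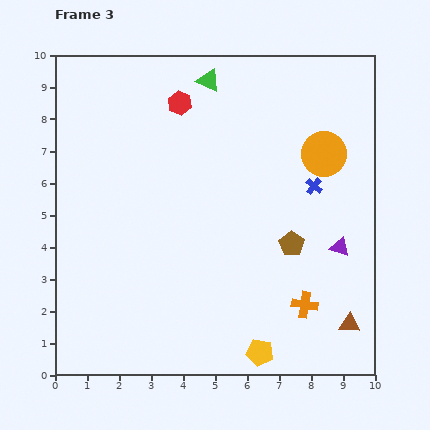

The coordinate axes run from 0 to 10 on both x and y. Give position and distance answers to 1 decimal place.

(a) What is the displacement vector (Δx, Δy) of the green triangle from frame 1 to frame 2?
(2.1, 1.6)

The green triangle was at (0.7, 6.0) in frame 1 and (2.8, 7.6) in frame 2.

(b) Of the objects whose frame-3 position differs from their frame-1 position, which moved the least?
the red hexagon

(moved 0.3)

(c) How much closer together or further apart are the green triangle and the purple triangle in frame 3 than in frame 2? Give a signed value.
+2.7

Distance in frame 2: 3.9. Distance in frame 3: 6.6.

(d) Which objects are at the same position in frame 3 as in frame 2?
the orange cross, the brown triangle, the blue cross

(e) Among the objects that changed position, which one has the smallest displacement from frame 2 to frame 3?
the orange circle

(moved 0.6)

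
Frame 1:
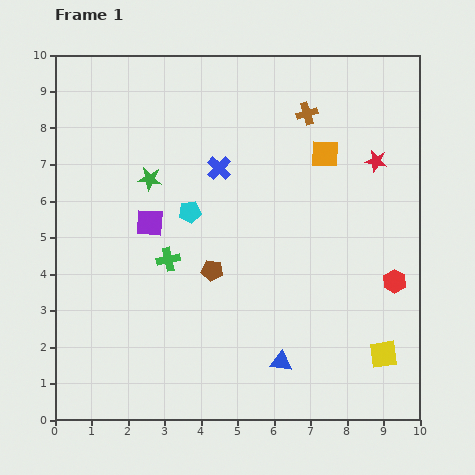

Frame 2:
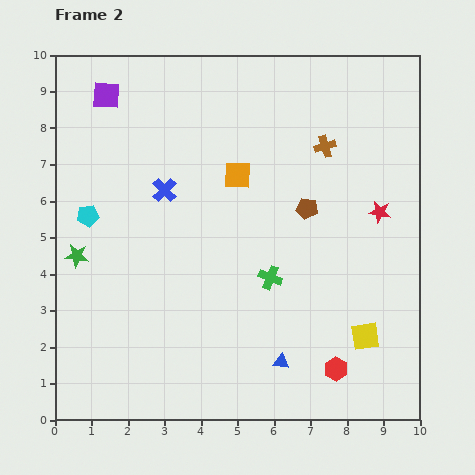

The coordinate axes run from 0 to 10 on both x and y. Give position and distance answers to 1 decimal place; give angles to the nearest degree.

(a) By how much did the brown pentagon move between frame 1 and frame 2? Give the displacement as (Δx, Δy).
(2.6, 1.7)

The brown pentagon was at (4.3, 4.1) in frame 1 and (6.9, 5.8) in frame 2.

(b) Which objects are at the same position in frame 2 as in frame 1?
the blue triangle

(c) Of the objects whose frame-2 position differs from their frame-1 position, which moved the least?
the yellow square

(moved 0.7)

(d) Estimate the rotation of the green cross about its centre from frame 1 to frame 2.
33° clockwise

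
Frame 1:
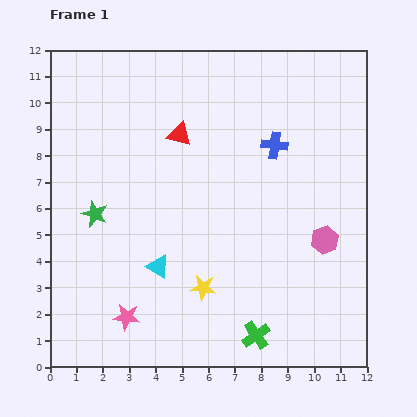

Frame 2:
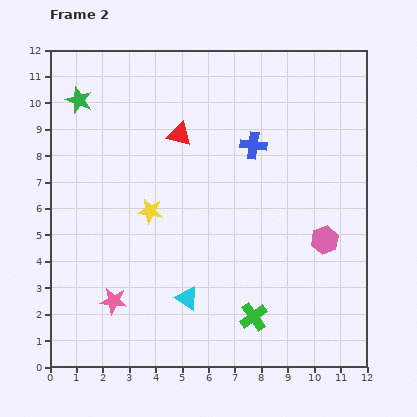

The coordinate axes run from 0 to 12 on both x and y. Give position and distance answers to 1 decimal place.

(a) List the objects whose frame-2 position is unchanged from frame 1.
the pink hexagon, the red triangle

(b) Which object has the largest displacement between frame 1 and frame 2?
the green star

(moved 4.3; next 3.5)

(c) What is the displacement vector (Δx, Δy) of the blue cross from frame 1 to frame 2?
(-0.8, 0.0)

The blue cross was at (8.5, 8.4) in frame 1 and (7.7, 8.4) in frame 2.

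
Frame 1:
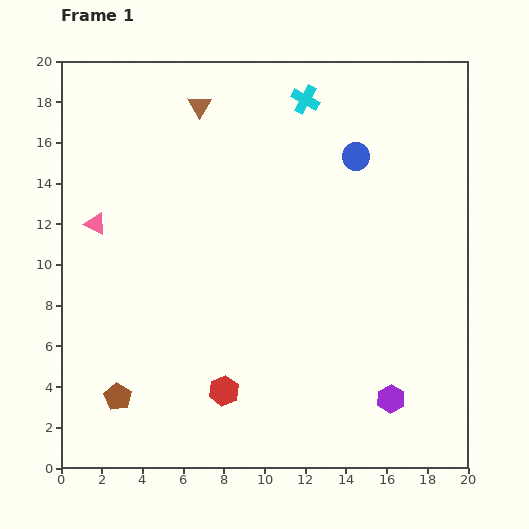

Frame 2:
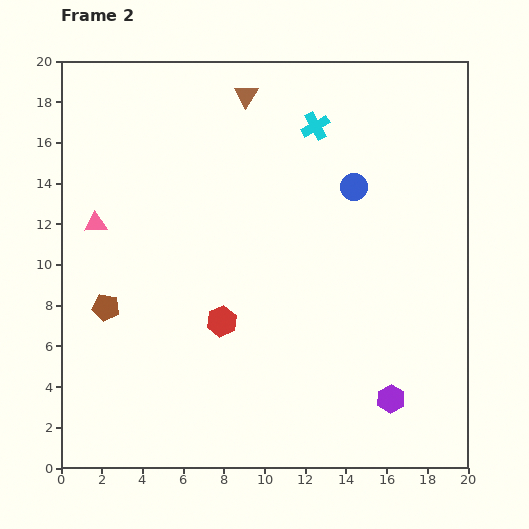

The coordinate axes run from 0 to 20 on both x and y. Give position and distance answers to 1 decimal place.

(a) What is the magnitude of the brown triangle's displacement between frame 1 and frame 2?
2.4

The brown triangle moved from (6.8, 17.8) to (9.1, 18.3), a distance of √(2.3² + 0.5²) ≈ 2.4.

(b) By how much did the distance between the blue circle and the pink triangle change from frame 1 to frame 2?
-0.4

Distance in frame 1: 13.2. Distance in frame 2: 12.8.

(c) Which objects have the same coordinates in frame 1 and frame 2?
the pink triangle, the purple hexagon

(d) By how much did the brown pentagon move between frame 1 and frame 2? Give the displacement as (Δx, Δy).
(-0.6, 4.4)

The brown pentagon was at (2.8, 3.5) in frame 1 and (2.2, 7.9) in frame 2.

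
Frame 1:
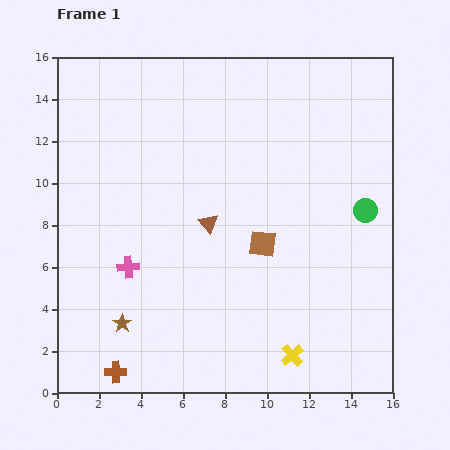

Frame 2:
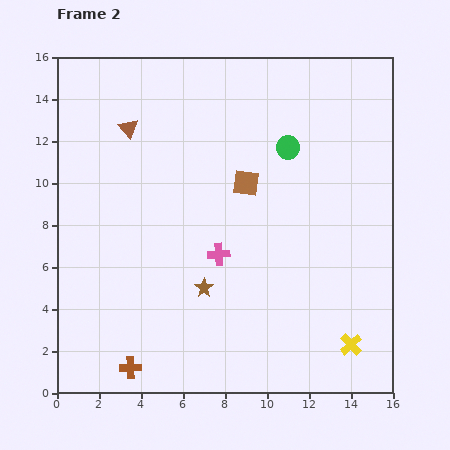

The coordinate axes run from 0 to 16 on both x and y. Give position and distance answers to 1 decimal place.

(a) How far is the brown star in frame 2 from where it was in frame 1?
4.3

The brown star moved from (3.1, 3.3) to (7.0, 5.0), a distance of √(3.9² + 1.7²) ≈ 4.3.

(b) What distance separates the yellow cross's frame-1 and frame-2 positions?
2.8

The yellow cross moved from (11.2, 1.8) to (14.0, 2.3), a distance of √(2.8² + 0.5²) ≈ 2.8.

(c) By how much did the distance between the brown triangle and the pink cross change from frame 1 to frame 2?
+3.1

Distance in frame 1: 4.3. Distance in frame 2: 7.4.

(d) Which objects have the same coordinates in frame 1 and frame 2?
none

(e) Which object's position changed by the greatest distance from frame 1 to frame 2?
the brown triangle

(moved 5.9; next 4.8)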